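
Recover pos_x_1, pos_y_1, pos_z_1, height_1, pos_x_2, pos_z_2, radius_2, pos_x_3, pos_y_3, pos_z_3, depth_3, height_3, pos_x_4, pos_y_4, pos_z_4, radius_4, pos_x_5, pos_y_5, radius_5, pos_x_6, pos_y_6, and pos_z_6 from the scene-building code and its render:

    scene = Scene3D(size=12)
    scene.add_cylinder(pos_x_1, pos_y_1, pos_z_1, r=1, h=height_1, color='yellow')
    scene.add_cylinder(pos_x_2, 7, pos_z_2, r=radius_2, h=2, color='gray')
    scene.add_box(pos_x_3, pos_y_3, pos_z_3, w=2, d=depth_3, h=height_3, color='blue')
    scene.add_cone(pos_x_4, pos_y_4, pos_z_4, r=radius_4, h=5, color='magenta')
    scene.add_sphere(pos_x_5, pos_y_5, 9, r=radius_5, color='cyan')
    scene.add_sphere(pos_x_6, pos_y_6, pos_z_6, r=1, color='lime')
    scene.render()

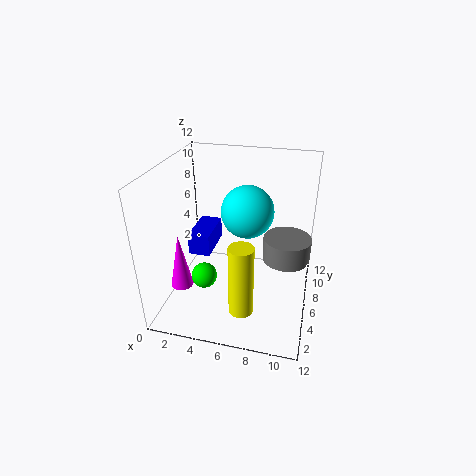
pos_x_1 = 7, pos_y_1 = 3, pos_z_1 = 1, height_1 = 6, pos_x_2 = 10, pos_z_2 = 4, radius_2 = 2, pos_x_3 = 1, pos_y_3 = 7, pos_z_3 = 3, depth_3 = 4, height_3 = 2, pos_x_4 = 1, pos_y_4 = 5, pos_z_4 = 1, radius_4 = 1, pos_x_5 = 7, pos_y_5 = 5, radius_5 = 2, pos_x_6 = 4, pos_y_6 = 3, pos_z_6 = 4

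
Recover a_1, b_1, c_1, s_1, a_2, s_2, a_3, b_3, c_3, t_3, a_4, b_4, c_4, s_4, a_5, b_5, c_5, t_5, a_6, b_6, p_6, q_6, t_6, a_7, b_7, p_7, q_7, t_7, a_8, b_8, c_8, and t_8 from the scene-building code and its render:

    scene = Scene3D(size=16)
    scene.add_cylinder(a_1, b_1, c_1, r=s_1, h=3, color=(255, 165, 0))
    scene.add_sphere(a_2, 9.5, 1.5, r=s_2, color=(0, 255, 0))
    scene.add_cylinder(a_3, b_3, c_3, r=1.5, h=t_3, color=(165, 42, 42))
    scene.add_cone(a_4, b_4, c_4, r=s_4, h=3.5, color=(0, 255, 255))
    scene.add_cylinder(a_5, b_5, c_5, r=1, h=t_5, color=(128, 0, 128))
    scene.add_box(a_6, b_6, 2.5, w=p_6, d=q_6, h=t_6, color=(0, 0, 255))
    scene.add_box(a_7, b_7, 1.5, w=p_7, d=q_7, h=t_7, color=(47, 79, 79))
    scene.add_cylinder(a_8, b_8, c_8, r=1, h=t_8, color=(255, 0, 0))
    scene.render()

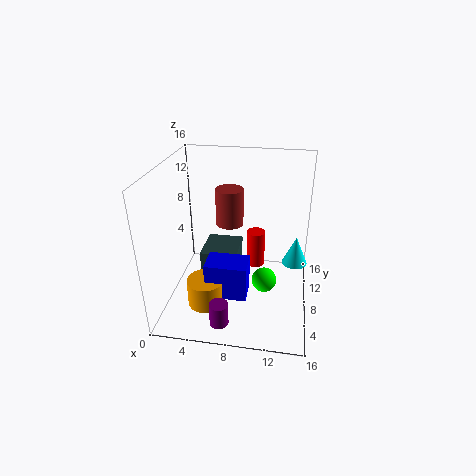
a_1 = 5; b_1 = 4.5; c_1 = 1.5; s_1 = 2; a_2 = 11; s_2 = 1.5; a_3 = 7; b_3 = 8.5; c_3 = 9.5; t_3 = 4; a_4 = 14.5; b_4 = 11; c_4 = 3.5; s_4 = 1.5; a_5 = 7; b_5 = 2; c_5 = 1; t_5 = 2.5; a_6 = 5; b_6 = 4; p_6 = 4.5; q_6 = 3; t_6 = 4; a_7 = 3; b_7 = 9.5; p_7 = 4.5; q_7 = 5; t_7 = 3; a_8 = 10; b_8 = 8; c_8 = 5; t_8 = 4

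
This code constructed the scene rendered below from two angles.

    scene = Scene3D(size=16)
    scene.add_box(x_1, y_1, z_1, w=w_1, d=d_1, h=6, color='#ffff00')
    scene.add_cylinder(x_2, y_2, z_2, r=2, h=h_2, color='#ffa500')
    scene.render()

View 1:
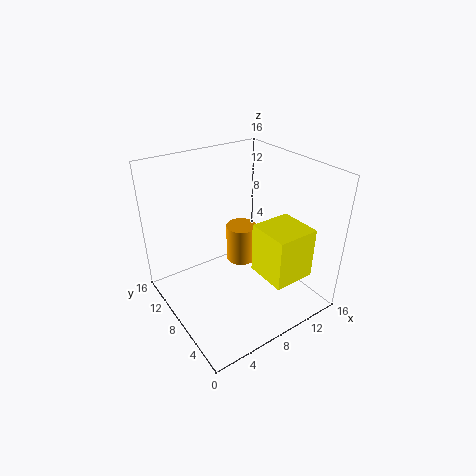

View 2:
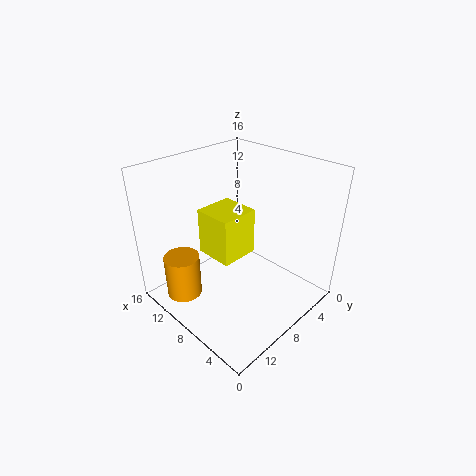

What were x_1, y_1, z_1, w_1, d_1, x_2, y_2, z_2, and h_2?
x_1 = 10
y_1 = 3
z_1 = 3
w_1 = 5
d_1 = 5
x_2 = 12
y_2 = 13
z_2 = 1
h_2 = 5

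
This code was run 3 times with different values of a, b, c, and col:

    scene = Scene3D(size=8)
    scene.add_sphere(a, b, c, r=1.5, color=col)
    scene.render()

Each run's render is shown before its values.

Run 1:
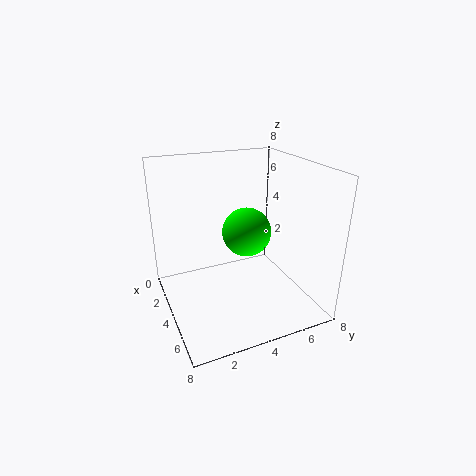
a = 2.5
b = 5.25
c = 3.5
col = 'lime'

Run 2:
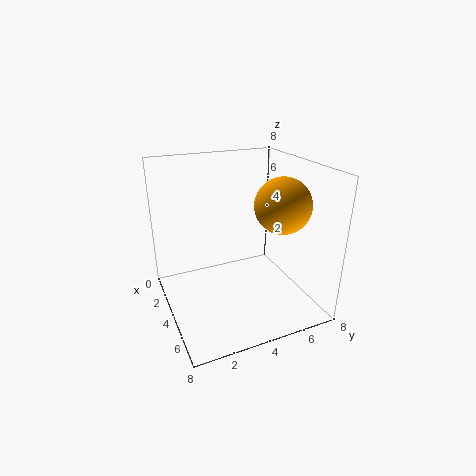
a = 5.25
b = 6
c = 6
col = 'orange'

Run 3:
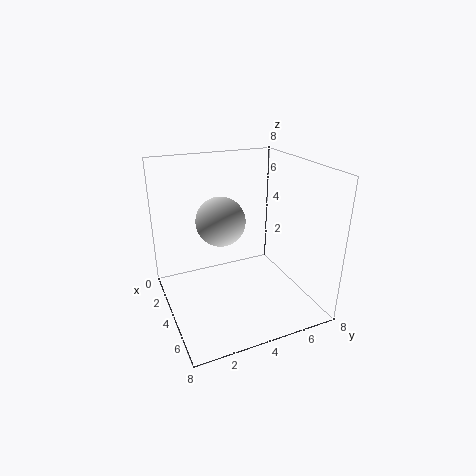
a = 2
b = 3.75
c = 4.25
col = 'lightgray'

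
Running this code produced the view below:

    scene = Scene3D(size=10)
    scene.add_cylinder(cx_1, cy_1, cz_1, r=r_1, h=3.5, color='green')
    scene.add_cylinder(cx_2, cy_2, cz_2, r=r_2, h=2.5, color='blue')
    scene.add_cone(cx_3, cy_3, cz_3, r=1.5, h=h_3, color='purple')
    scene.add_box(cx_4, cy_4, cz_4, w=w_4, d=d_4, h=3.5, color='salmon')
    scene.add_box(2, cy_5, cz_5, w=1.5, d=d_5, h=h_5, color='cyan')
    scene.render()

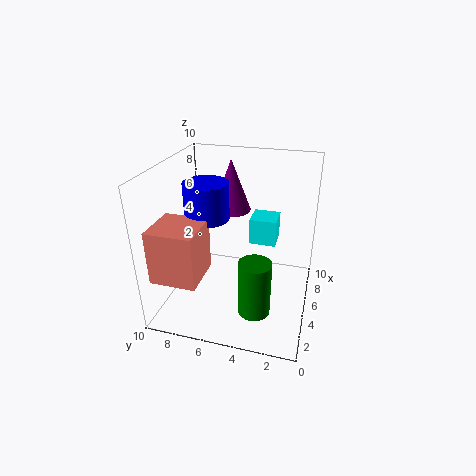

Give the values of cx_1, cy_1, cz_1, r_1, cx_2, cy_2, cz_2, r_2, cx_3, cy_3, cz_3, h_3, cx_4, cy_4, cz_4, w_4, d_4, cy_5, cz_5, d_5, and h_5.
cx_1 = 1.5
cy_1 = 3
cz_1 = 2
r_1 = 1
cx_2 = 4.5
cy_2 = 7
cz_2 = 6.5
r_2 = 1.5
cx_3 = 8.5
cy_3 = 6.5
cz_3 = 5.5
h_3 = 4
cx_4 = 0.5
cy_4 = 6.5
cz_4 = 3.5
w_4 = 3
d_4 = 3
cy_5 = 2
cz_5 = 6.5
d_5 = 1.5
h_5 = 1.5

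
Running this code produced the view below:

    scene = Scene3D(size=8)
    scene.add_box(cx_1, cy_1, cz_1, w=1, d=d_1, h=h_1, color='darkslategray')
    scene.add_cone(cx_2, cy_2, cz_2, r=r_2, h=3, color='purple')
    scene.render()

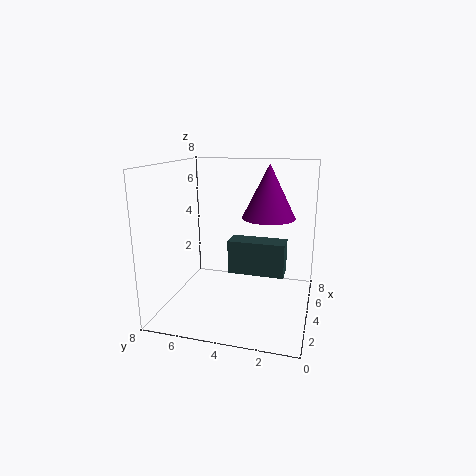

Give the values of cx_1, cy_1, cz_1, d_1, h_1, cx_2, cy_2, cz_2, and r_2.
cx_1 = 0.5, cy_1 = 1, cz_1 = 3.5, d_1 = 2.5, h_1 = 1.5, cx_2 = 5, cy_2 = 2.5, cz_2 = 5, r_2 = 1.5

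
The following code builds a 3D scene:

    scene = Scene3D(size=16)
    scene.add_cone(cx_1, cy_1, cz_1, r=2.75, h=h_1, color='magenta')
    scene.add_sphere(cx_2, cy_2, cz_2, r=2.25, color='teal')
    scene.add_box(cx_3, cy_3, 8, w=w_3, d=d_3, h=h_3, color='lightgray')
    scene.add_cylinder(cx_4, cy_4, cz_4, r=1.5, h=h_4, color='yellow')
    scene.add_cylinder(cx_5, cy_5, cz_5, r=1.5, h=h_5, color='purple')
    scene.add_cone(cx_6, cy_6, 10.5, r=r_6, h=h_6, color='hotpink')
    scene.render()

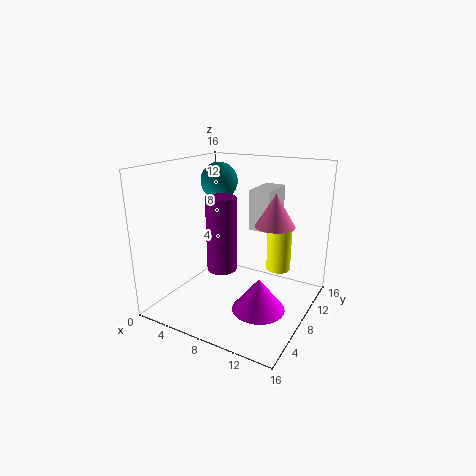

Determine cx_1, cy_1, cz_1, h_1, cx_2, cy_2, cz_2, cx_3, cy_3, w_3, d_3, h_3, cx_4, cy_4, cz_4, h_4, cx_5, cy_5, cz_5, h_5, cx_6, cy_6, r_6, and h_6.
cx_1 = 12; cy_1 = 5.25; cz_1 = 1.75; h_1 = 3.5; cx_2 = 3.25; cy_2 = 11.75; cz_2 = 13.25; cx_3 = 7.75; cy_3 = 11; w_3 = 2.5; d_3 = 4.75; h_3 = 4.75; cx_4 = 10.75; cy_4 = 13.5; cz_4 = 2.5; h_4 = 5.75; cx_5 = 8.25; cy_5 = 4.25; cz_5 = 6; h_5 = 7.5; cx_6 = 12.75; cy_6 = 7; r_6 = 2; h_6 = 3.25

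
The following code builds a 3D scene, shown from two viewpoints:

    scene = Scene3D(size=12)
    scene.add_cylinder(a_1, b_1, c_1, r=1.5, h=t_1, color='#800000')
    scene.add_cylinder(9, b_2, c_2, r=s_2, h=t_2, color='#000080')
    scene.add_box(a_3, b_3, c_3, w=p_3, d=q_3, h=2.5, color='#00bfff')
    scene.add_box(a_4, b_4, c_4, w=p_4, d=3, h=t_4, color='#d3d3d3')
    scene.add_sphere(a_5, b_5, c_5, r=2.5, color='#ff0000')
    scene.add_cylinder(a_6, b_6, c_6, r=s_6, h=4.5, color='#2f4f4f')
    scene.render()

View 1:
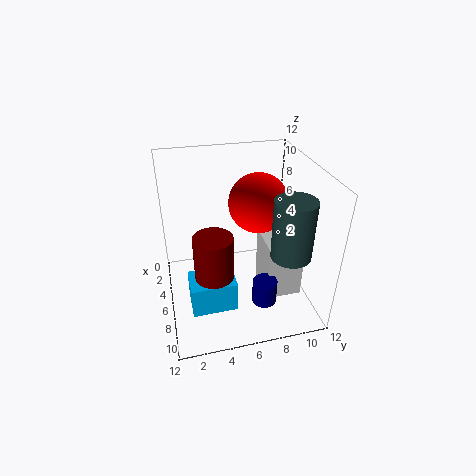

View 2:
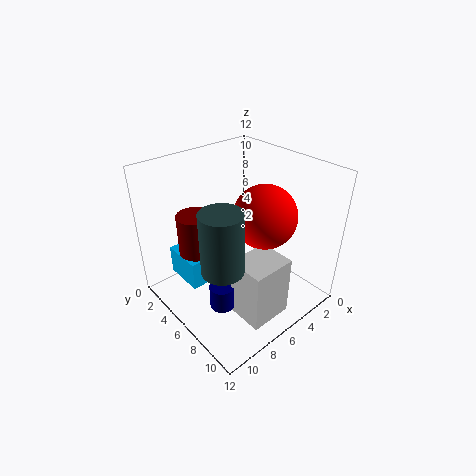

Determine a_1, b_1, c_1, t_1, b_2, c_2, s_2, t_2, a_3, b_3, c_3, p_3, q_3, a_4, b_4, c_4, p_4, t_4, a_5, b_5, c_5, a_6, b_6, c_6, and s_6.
a_1 = 8.5
b_1 = 3.5
c_1 = 2.5
t_1 = 5.5
b_2 = 7.5
c_2 = 1.5
s_2 = 1
t_2 = 2
a_3 = 7.5
b_3 = 1.5
c_3 = 2
p_3 = 2.5
q_3 = 3.5
a_4 = 5
b_4 = 8
c_4 = 1
p_4 = 3.5
t_4 = 5
a_5 = 5
b_5 = 8
c_5 = 8.5
a_6 = 10
b_6 = 9
c_6 = 6.5
s_6 = 1.5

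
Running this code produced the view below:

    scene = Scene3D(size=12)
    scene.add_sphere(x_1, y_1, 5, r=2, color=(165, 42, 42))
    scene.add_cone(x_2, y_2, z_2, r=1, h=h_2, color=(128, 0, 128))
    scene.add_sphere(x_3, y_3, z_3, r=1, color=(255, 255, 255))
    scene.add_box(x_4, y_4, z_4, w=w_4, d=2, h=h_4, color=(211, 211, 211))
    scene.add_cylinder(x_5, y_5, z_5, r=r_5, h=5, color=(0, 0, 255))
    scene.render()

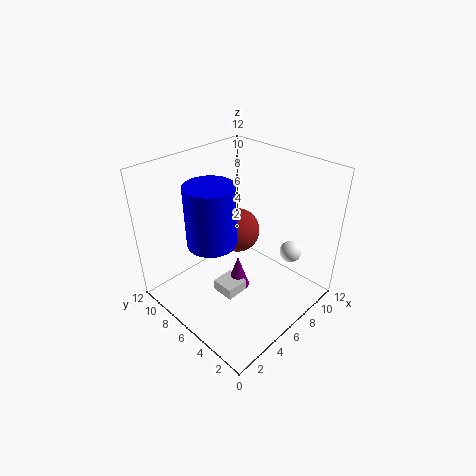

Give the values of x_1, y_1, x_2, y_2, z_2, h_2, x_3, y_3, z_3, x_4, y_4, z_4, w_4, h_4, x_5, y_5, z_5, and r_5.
x_1 = 8, y_1 = 8, x_2 = 6, y_2 = 6, z_2 = 1, h_2 = 3, x_3 = 11, y_3 = 4, z_3 = 3, x_4 = 4, y_4 = 5, z_4 = 1, w_4 = 2, h_4 = 1, x_5 = 4, y_5 = 7, z_5 = 6, r_5 = 2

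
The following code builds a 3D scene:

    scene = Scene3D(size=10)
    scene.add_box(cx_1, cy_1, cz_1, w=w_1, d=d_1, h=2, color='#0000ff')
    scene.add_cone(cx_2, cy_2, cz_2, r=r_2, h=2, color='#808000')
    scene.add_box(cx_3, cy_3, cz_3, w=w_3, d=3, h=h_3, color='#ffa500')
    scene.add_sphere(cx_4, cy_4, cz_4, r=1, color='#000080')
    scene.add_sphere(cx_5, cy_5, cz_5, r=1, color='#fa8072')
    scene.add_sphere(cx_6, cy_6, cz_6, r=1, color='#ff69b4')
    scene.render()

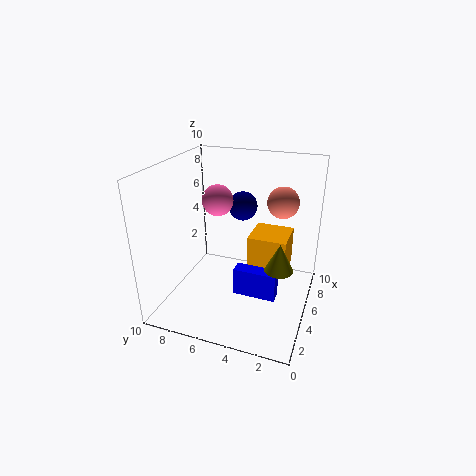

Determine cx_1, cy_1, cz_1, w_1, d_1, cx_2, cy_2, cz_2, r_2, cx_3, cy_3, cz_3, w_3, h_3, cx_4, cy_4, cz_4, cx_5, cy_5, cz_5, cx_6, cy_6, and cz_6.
cx_1 = 4; cy_1 = 2; cz_1 = 1; w_1 = 1; d_1 = 3; cx_2 = 5; cy_2 = 2; cz_2 = 3; r_2 = 1; cx_3 = 7; cy_3 = 2; cz_3 = 1; w_3 = 3; h_3 = 3; cx_4 = 6; cy_4 = 5; cz_4 = 7; cx_5 = 5; cy_5 = 2; cz_5 = 8; cx_6 = 4; cy_6 = 6; cz_6 = 8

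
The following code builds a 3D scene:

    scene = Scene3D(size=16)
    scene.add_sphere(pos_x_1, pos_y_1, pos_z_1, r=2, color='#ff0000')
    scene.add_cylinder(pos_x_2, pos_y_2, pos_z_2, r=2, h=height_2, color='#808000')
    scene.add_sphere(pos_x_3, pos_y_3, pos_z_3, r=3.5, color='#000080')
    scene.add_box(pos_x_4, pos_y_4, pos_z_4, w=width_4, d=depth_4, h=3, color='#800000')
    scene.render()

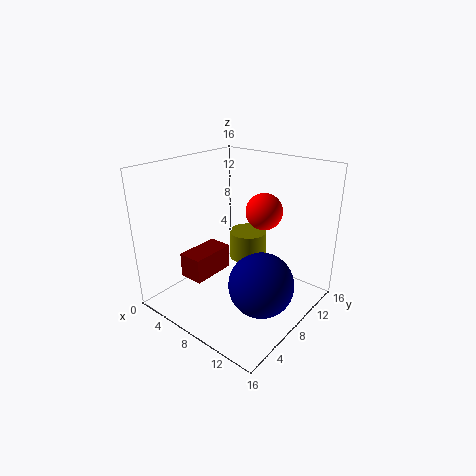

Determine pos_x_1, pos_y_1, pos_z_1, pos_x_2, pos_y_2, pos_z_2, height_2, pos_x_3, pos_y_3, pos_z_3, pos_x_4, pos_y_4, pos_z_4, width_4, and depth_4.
pos_x_1 = 10; pos_y_1 = 10; pos_z_1 = 11; pos_x_2 = 9; pos_y_2 = 8.5; pos_z_2 = 6; height_2 = 3; pos_x_3 = 12; pos_y_3 = 7; pos_z_3 = 4; pos_x_4 = 1.5; pos_y_4 = 5; pos_z_4 = 2; width_4 = 3; depth_4 = 5.5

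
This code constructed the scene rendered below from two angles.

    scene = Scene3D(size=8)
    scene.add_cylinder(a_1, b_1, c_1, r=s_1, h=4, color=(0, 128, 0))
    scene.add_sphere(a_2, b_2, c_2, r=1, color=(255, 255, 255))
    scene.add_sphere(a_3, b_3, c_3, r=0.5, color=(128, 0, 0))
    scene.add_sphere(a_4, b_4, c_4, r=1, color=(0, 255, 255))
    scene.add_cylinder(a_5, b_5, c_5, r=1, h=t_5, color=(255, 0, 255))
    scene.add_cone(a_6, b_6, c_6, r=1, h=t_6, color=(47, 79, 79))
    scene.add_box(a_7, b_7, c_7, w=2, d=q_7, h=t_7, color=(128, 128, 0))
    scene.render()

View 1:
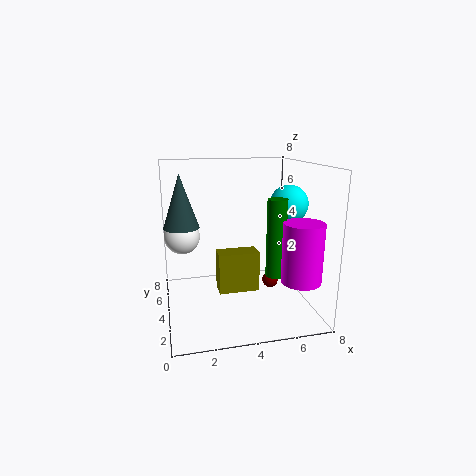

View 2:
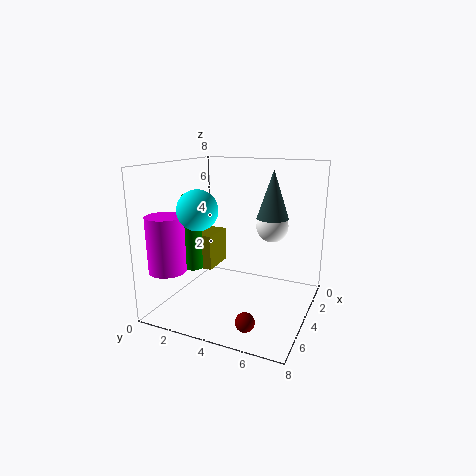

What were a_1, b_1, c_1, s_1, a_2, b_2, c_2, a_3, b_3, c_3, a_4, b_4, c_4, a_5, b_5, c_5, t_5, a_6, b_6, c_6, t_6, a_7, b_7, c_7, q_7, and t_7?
a_1 = 5.5; b_1 = 2; c_1 = 2.5; s_1 = 0.5; a_2 = 1; b_2 = 5; c_2 = 4; a_3 = 6.5; b_3 = 5.5; c_3 = 0.5; a_4 = 6.5; b_4 = 3; c_4 = 6; a_5 = 6.5; b_5 = 1; c_5 = 2.5; t_5 = 3; a_6 = 1; b_6 = 5; c_6 = 4.5; t_6 = 3; a_7 = 2.5; b_7 = 1.5; c_7 = 2; q_7 = 1; t_7 = 2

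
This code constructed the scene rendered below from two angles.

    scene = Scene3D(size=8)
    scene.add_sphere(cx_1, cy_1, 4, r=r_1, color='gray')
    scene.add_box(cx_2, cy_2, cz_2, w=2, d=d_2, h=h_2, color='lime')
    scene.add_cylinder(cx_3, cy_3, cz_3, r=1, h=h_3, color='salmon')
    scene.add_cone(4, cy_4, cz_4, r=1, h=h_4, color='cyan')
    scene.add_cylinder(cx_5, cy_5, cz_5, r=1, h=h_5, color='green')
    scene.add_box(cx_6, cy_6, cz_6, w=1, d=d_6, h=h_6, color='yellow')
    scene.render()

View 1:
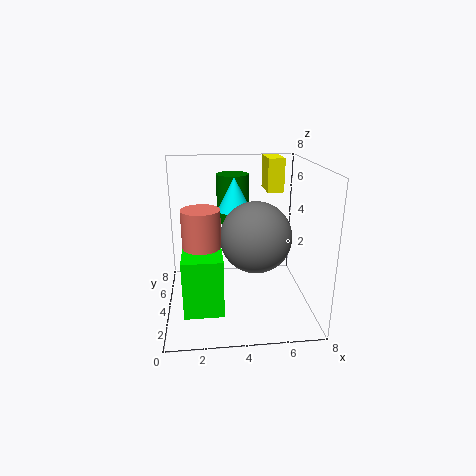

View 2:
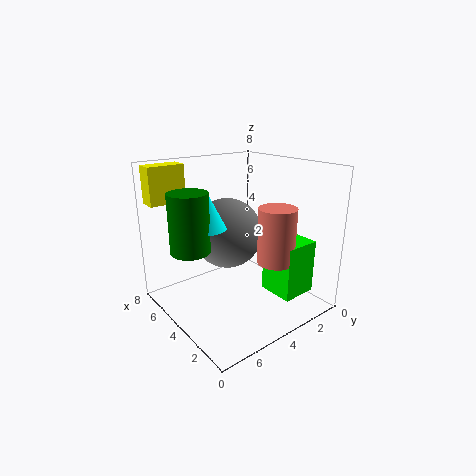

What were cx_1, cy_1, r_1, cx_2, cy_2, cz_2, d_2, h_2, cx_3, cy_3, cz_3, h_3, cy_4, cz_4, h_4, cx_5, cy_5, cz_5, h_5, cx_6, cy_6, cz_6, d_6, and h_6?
cx_1 = 5; cy_1 = 4; r_1 = 2; cx_2 = 1; cy_2 = 1; cz_2 = 1; d_2 = 2; h_2 = 3; cx_3 = 2; cy_3 = 3; cz_3 = 3; h_3 = 3; cy_4 = 6; cz_4 = 5; h_4 = 2; cx_5 = 4; cy_5 = 7; cz_5 = 4; h_5 = 3; cx_6 = 6; cy_6 = 6; cz_6 = 6; d_6 = 2; h_6 = 2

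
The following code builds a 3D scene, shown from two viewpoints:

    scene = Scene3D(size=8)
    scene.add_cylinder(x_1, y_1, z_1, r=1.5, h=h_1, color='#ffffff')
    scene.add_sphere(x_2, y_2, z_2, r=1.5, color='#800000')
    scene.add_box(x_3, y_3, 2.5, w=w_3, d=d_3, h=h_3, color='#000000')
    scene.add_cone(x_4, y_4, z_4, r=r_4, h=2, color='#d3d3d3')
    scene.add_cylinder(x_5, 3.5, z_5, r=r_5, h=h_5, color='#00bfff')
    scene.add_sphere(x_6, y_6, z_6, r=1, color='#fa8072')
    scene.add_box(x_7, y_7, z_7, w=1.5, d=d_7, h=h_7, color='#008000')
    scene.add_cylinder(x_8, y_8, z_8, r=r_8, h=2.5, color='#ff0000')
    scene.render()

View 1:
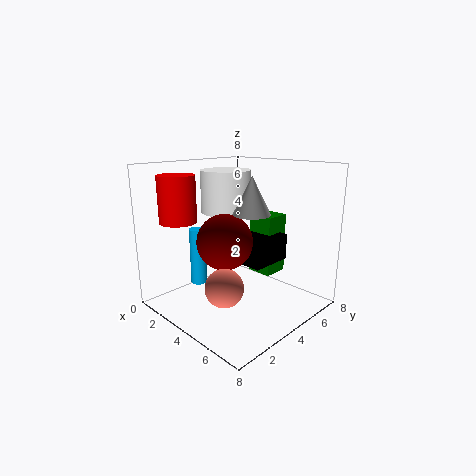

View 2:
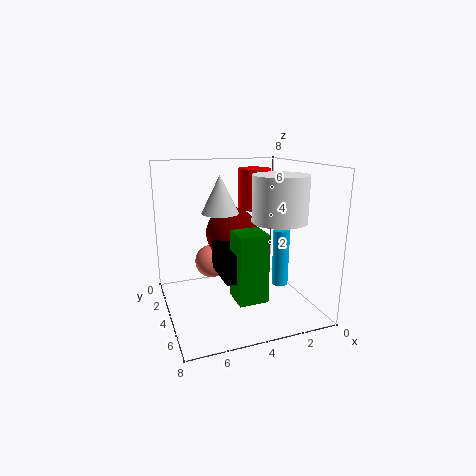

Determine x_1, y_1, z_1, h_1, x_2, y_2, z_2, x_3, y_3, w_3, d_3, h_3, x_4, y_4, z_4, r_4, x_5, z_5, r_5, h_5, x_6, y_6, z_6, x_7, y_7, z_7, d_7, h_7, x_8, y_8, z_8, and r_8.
x_1 = 2, y_1 = 5, z_1 = 5, h_1 = 2.5, x_2 = 4, y_2 = 3, z_2 = 4, x_3 = 3.5, y_3 = 4, w_3 = 2, d_3 = 2.5, h_3 = 1.5, x_4 = 5, y_4 = 4, z_4 = 5.5, r_4 = 1, x_5 = 1, z_5 = 0.5, r_5 = 0.5, h_5 = 3.5, x_6 = 5, y_6 = 2, z_6 = 2, x_7 = 3.5, y_7 = 5.5, z_7 = 1.5, d_7 = 1.5, h_7 = 3.5, x_8 = 2, y_8 = 1.5, z_8 = 5, r_8 = 1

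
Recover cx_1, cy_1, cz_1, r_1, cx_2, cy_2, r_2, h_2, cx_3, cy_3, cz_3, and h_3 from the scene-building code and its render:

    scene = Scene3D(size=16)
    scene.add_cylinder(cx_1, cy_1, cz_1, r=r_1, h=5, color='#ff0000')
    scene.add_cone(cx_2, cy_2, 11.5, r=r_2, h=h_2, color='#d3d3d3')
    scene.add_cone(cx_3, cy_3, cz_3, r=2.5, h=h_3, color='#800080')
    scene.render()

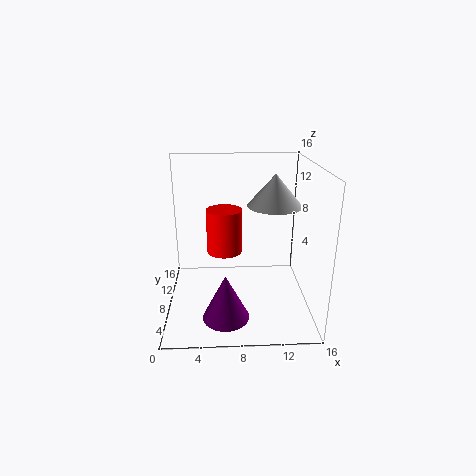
cx_1 = 6.5, cy_1 = 9, cz_1 = 6, r_1 = 2, cx_2 = 12, cy_2 = 8.5, r_2 = 3, h_2 = 3.5, cx_3 = 6.5, cy_3 = 4, cz_3 = 0.5, h_3 = 5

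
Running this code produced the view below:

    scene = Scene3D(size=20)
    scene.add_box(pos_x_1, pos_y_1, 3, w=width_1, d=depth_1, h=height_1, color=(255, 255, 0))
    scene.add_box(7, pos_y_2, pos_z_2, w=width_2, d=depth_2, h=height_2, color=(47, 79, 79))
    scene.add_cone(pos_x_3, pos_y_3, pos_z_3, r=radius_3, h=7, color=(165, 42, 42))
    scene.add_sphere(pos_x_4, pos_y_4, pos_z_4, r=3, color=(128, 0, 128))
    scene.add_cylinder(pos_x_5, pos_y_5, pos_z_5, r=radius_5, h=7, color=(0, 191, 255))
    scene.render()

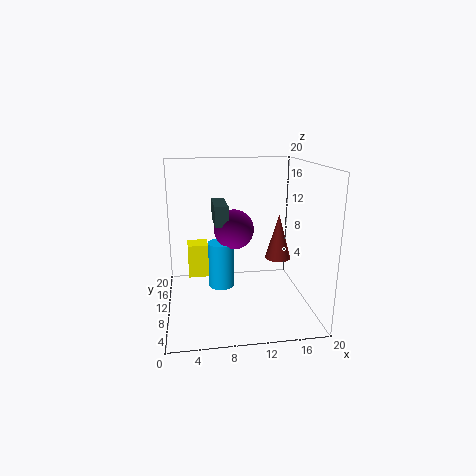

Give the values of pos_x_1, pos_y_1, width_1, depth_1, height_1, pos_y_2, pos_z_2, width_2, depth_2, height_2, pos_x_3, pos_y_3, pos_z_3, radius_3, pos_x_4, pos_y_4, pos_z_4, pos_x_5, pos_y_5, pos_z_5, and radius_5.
pos_x_1 = 3, pos_y_1 = 13, width_1 = 3, depth_1 = 3, height_1 = 5, pos_y_2 = 12, pos_z_2 = 11, width_2 = 2, depth_2 = 6, height_2 = 3, pos_x_3 = 17, pos_y_3 = 14, pos_z_3 = 5, radius_3 = 2, pos_x_4 = 10, pos_y_4 = 14, pos_z_4 = 10, pos_x_5 = 8, pos_y_5 = 14, pos_z_5 = 1, radius_5 = 2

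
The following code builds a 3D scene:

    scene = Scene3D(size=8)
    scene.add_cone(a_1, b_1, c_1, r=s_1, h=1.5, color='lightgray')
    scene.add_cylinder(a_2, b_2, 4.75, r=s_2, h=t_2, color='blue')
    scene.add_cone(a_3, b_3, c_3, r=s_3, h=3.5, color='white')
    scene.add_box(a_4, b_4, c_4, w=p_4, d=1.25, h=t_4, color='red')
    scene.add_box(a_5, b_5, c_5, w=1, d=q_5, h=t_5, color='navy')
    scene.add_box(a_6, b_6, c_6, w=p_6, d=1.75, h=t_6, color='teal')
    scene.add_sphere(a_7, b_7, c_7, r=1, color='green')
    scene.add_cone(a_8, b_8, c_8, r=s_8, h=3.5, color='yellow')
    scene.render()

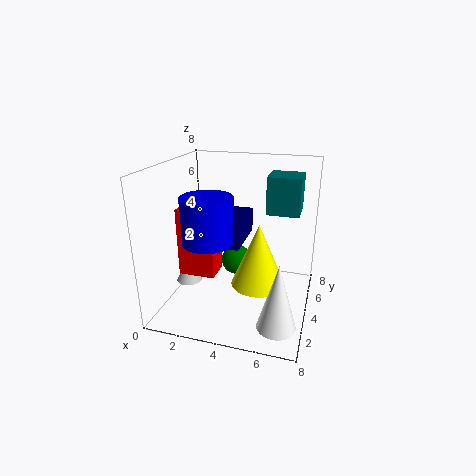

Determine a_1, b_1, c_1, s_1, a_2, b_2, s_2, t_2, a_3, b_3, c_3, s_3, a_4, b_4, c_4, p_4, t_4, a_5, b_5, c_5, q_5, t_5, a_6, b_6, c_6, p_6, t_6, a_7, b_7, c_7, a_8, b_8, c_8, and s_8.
a_1 = 1, b_1 = 3.75, c_1 = 1, s_1 = 0.75, a_2 = 3.25, b_2 = 1.5, s_2 = 1.25, t_2 = 2.25, a_3 = 6.75, b_3 = 1.5, c_3 = 0.5, s_3 = 1, a_4 = 2, b_4 = 0.75, c_4 = 3.25, p_4 = 1.75, t_4 = 3.25, a_5 = 3.75, b_5 = 1.5, c_5 = 4.5, q_5 = 2.75, t_5 = 1.25, a_6 = 5.5, b_6 = 4, c_6 = 5.5, p_6 = 1.75, t_6 = 2, a_7 = 3, b_7 = 7, c_7 = 1, a_8 = 5.25, b_8 = 3.75, c_8 = 1.5, s_8 = 1.5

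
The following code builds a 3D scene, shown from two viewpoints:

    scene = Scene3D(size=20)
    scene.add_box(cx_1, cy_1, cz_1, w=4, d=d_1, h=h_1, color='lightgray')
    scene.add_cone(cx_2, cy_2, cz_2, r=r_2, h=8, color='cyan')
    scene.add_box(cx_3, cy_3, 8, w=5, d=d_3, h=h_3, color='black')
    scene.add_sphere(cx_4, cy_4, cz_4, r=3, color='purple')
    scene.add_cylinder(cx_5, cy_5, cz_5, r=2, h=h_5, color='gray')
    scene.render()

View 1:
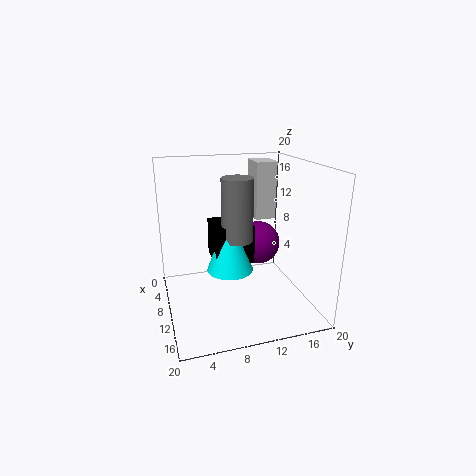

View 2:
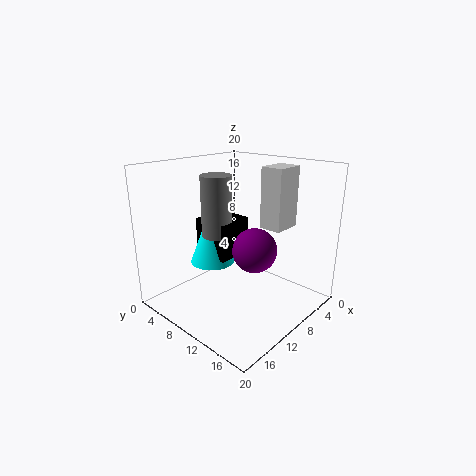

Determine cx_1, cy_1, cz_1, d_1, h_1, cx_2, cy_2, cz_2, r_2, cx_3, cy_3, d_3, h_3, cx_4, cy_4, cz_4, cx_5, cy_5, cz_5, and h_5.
cx_1 = 5
cy_1 = 13
cz_1 = 12
d_1 = 3
h_1 = 8
cx_2 = 13
cy_2 = 8
cz_2 = 7
r_2 = 3
cx_3 = 9
cy_3 = 6
d_3 = 5
h_3 = 5
cx_4 = 10
cy_4 = 13
cz_4 = 9
cx_5 = 13
cy_5 = 9
cz_5 = 11
h_5 = 8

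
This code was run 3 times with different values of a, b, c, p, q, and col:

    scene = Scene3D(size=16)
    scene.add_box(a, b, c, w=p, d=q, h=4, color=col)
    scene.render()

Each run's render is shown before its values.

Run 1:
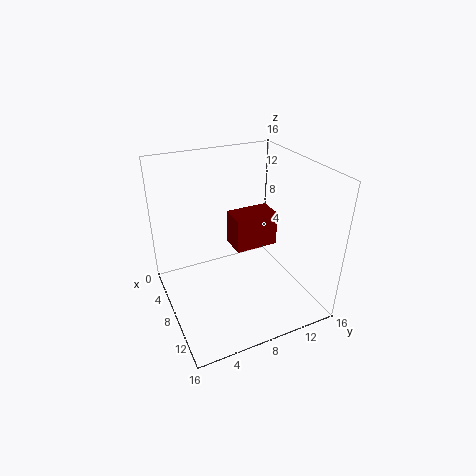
a = 5; b = 8; c = 6; p = 3; q = 5; col = 'maroon'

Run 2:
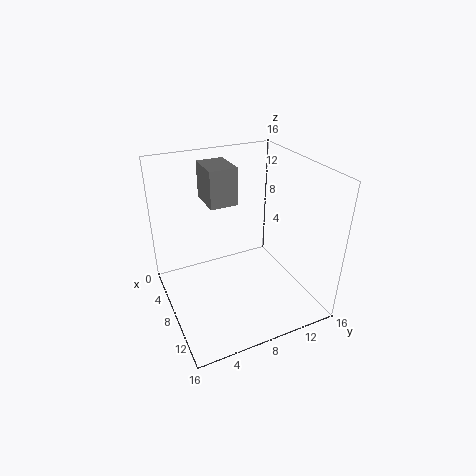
a = 4; b = 5; c = 12; p = 4; q = 3; col = 'gray'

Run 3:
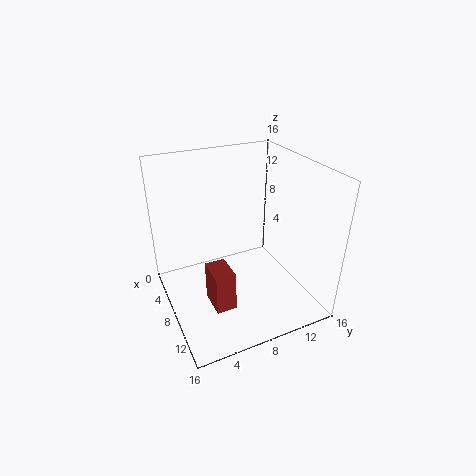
a = 11; b = 3; c = 4; p = 3; q = 2; col = 'brown'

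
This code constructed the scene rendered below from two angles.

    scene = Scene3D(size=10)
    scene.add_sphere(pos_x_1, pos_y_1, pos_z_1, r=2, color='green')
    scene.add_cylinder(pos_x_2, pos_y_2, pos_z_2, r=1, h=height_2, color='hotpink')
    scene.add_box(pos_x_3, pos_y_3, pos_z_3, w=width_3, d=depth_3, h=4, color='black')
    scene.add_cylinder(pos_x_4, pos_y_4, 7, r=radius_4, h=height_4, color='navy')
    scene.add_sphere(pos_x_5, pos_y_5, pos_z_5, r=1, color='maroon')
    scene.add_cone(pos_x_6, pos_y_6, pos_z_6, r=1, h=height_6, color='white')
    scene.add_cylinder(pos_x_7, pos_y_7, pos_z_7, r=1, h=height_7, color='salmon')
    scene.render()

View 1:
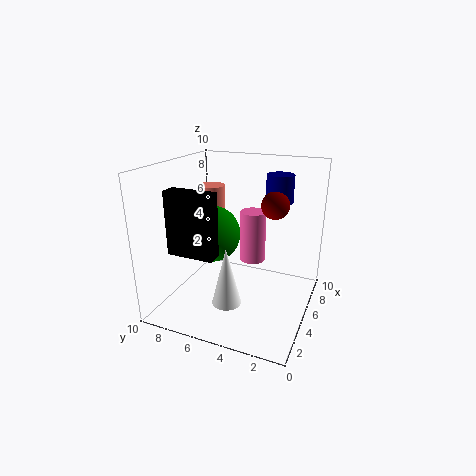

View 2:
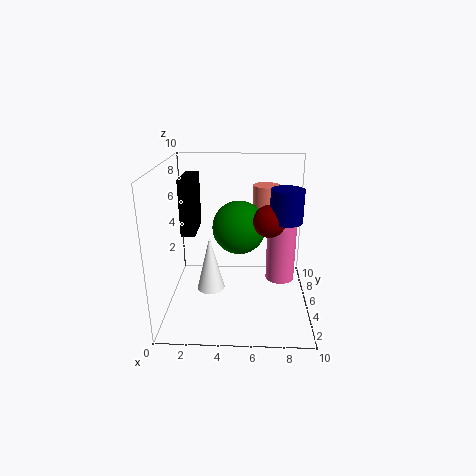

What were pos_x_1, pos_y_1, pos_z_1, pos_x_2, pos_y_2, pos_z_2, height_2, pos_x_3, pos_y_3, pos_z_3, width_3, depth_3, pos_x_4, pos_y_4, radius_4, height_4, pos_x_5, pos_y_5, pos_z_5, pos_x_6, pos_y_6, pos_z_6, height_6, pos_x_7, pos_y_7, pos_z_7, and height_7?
pos_x_1 = 5, pos_y_1 = 7, pos_z_1 = 5, pos_x_2 = 8, pos_y_2 = 5, pos_z_2 = 2, height_2 = 4, pos_x_3 = 1, pos_y_3 = 5, pos_z_3 = 5, width_3 = 1, depth_3 = 3, pos_x_4 = 8, pos_y_4 = 3, radius_4 = 1, height_4 = 2, pos_x_5 = 7, pos_y_5 = 3, pos_z_5 = 7, pos_x_6 = 3, pos_y_6 = 5, pos_z_6 = 1, height_6 = 4, pos_x_7 = 7, pos_y_7 = 8, pos_z_7 = 6, height_7 = 2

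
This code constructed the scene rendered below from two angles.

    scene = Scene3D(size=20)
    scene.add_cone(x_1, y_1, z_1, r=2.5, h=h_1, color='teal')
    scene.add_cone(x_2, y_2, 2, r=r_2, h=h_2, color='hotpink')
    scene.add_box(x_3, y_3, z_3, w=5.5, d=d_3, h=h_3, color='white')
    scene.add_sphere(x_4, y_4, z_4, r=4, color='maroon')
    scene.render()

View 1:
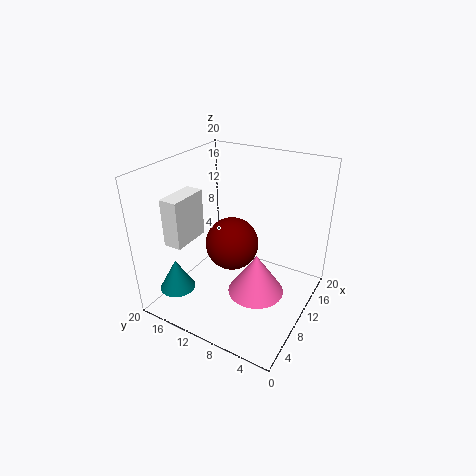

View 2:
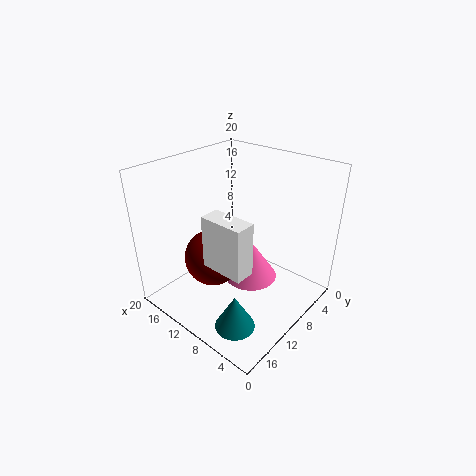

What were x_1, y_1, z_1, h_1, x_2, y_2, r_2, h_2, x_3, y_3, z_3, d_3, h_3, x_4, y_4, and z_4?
x_1 = 4.5
y_1 = 17
z_1 = 2.5
h_1 = 4.5
x_2 = 10
y_2 = 7
r_2 = 4
h_2 = 6
x_3 = 3.5
y_3 = 15
z_3 = 10
d_3 = 2.5
h_3 = 6.5
x_4 = 12.5
y_4 = 12.5
z_4 = 7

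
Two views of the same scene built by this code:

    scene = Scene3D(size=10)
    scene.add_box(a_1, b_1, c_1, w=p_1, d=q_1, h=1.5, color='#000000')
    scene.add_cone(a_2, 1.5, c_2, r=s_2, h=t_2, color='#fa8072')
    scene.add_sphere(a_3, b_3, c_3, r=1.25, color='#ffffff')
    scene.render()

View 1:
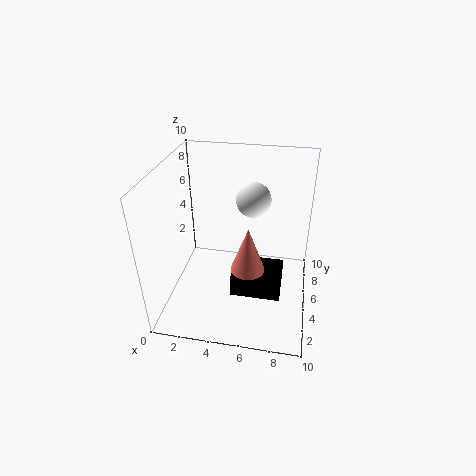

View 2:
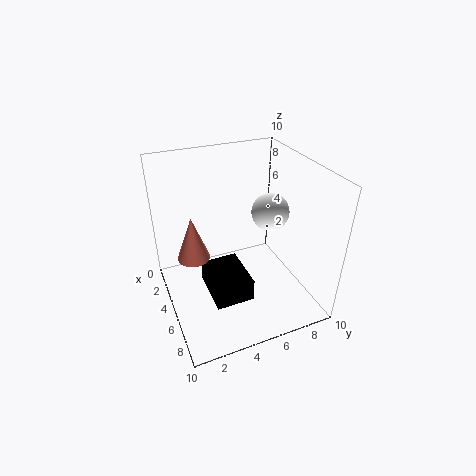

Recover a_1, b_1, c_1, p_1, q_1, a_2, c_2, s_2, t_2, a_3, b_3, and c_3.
a_1 = 5
b_1 = 2.25
c_1 = 2.25
p_1 = 3.25
q_1 = 2.5
a_2 = 6.25
c_2 = 5.25
s_2 = 1
t_2 = 2.75
a_3 = 5.75
b_3 = 7
c_3 = 7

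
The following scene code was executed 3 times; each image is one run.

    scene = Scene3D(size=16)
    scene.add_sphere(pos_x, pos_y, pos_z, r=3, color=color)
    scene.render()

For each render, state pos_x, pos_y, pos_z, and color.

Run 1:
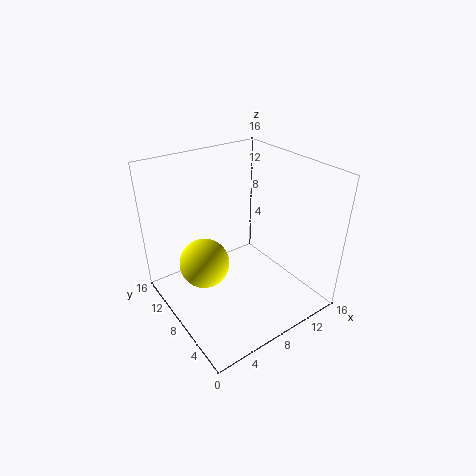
pos_x = 5.5
pos_y = 11.5
pos_z = 3.5
color = 'yellow'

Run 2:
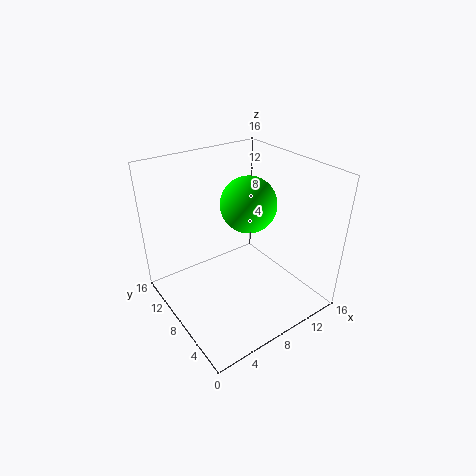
pos_x = 9
pos_y = 7.5
pos_z = 12
color = 'lime'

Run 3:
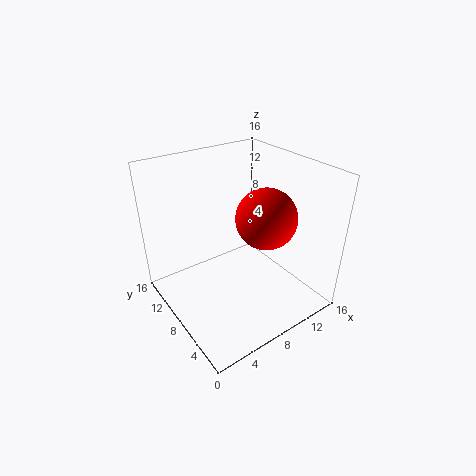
pos_x = 8.5
pos_y = 4
pos_z = 12
color = 'red'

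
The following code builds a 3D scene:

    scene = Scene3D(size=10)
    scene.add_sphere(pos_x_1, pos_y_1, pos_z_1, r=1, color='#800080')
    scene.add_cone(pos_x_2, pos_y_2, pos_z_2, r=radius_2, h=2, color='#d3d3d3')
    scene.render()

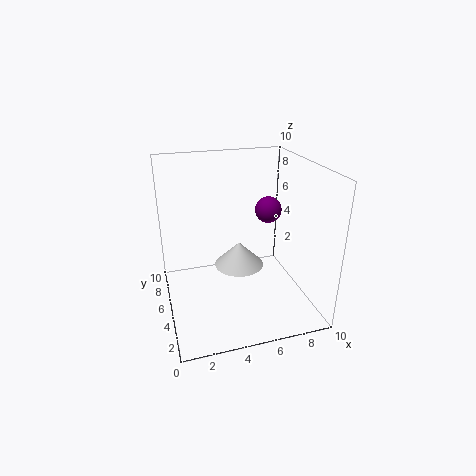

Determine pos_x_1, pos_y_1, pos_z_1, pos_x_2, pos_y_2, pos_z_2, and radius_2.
pos_x_1 = 8, pos_y_1 = 7, pos_z_1 = 6, pos_x_2 = 6, pos_y_2 = 8, pos_z_2 = 1, radius_2 = 2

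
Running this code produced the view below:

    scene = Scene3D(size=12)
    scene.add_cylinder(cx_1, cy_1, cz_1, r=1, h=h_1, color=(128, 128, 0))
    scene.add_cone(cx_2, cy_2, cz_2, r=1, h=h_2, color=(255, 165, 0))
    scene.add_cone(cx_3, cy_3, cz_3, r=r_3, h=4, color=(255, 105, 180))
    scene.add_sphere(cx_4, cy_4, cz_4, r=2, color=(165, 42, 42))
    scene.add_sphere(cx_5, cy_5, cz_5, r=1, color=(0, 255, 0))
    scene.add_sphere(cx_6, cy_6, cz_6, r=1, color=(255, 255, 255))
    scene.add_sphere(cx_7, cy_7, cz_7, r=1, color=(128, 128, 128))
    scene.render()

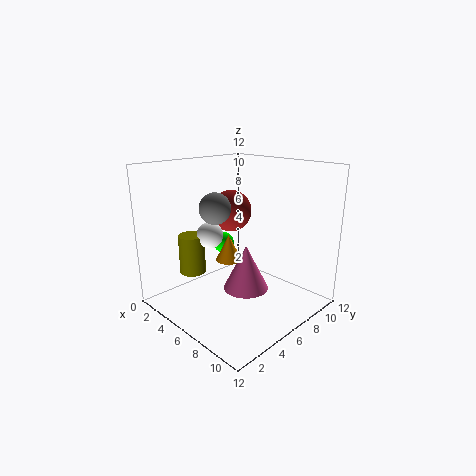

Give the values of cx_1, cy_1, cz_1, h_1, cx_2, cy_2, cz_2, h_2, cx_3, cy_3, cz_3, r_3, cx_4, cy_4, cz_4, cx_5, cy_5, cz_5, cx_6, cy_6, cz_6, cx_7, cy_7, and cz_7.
cx_1 = 5; cy_1 = 2; cz_1 = 4; h_1 = 3; cx_2 = 7; cy_2 = 4; cz_2 = 5; h_2 = 2; cx_3 = 6; cy_3 = 7; cz_3 = 1; r_3 = 2; cx_4 = 2; cy_4 = 9; cz_4 = 7; cx_5 = 2; cy_5 = 8; cz_5 = 4; cx_6 = 6; cy_6 = 3; cz_6 = 7; cx_7 = 9; cy_7 = 1; cz_7 = 10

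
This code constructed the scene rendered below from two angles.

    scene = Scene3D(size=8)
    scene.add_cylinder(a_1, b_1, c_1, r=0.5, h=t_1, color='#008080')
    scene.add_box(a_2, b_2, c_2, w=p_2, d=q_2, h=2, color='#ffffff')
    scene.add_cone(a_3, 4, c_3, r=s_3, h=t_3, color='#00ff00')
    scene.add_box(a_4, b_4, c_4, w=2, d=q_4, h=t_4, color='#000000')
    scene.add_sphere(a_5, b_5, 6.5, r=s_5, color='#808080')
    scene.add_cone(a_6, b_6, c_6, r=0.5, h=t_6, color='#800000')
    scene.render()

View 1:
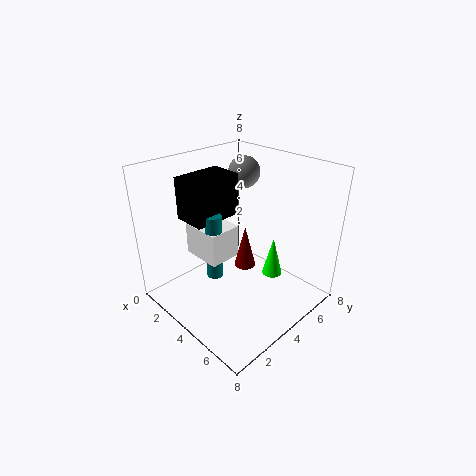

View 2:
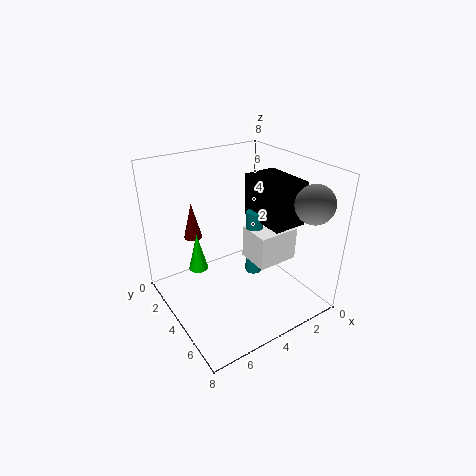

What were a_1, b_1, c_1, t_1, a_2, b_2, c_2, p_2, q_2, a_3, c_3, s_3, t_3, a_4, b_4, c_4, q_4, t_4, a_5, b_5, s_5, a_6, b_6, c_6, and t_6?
a_1 = 2.5
b_1 = 3.5
c_1 = 1
t_1 = 4
a_2 = 0.5
b_2 = 3
c_2 = 2
p_2 = 2.5
q_2 = 2
a_3 = 6.5
c_3 = 3
s_3 = 0.5
t_3 = 2
a_4 = 0.5
b_4 = 2.5
c_4 = 4.5
q_4 = 3
t_4 = 2.5
a_5 = 1.5
b_5 = 7
s_5 = 1
a_6 = 6
b_6 = 2.5
c_6 = 4
t_6 = 2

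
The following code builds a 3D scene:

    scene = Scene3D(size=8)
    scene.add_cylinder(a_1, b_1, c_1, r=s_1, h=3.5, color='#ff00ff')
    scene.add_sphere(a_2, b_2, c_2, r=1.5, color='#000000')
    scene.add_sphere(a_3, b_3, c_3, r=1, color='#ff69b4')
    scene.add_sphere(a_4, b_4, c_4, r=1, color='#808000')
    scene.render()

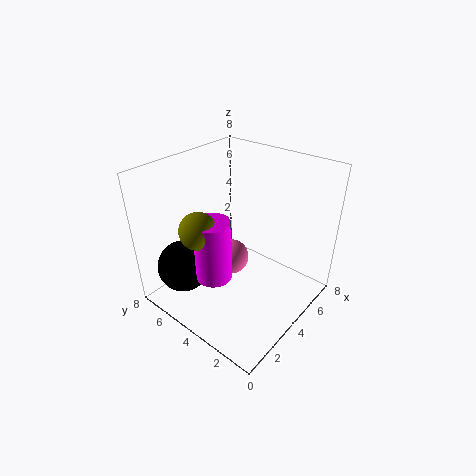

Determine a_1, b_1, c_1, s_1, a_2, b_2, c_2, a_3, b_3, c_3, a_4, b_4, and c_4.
a_1 = 2.5, b_1 = 4.5, c_1 = 2, s_1 = 1, a_2 = 2, b_2 = 6.5, c_2 = 2, a_3 = 4, b_3 = 4.5, c_3 = 2.5, a_4 = 2, b_4 = 5, c_4 = 5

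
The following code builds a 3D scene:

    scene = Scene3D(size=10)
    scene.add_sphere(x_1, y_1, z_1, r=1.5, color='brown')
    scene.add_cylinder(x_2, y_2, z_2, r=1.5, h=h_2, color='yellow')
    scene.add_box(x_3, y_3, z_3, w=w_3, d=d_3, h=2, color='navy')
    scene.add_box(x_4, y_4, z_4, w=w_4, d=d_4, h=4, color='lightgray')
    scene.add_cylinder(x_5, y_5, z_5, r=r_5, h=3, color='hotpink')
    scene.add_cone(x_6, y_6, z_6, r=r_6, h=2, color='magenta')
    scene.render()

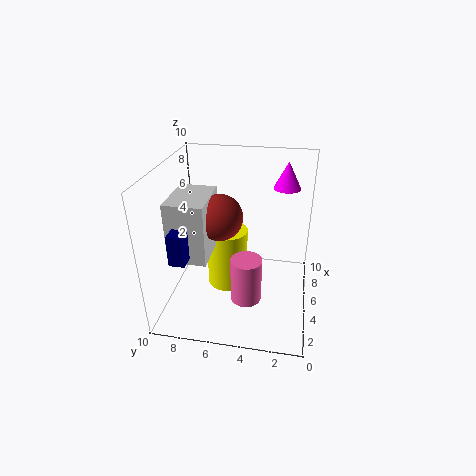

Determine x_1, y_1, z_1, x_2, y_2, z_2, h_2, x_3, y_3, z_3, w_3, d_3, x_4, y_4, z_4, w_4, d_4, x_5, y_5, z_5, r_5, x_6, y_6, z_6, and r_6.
x_1 = 4; y_1 = 6; z_1 = 7; x_2 = 6; y_2 = 6; z_2 = 0.5; h_2 = 4.5; x_3 = 1; y_3 = 7.5; z_3 = 5; w_3 = 2; d_3 = 1; x_4 = 2; y_4 = 6.5; z_4 = 4.5; w_4 = 3.5; d_4 = 2.5; x_5 = 2.5; y_5 = 4; z_5 = 2; r_5 = 1; x_6 = 8.5; y_6 = 2; z_6 = 7.5; r_6 = 1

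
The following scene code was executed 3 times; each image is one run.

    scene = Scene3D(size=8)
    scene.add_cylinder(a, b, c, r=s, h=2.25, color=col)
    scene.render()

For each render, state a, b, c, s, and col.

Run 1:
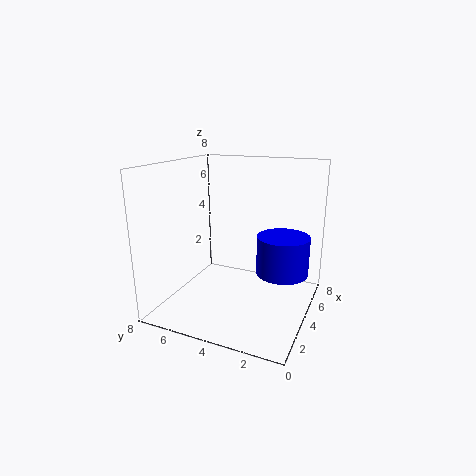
a = 5.25; b = 1.75; c = 1.75; s = 1.5; col = 'blue'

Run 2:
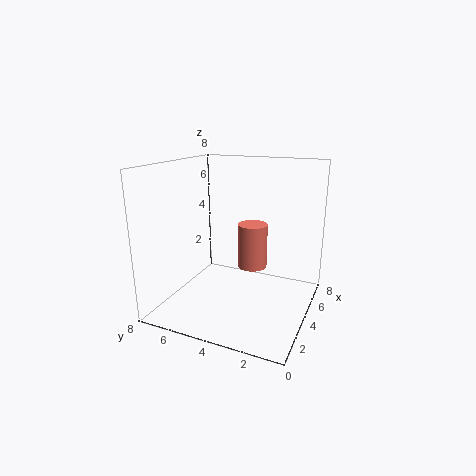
a = 3; b = 2.75; c = 3; s = 0.75; col = 'salmon'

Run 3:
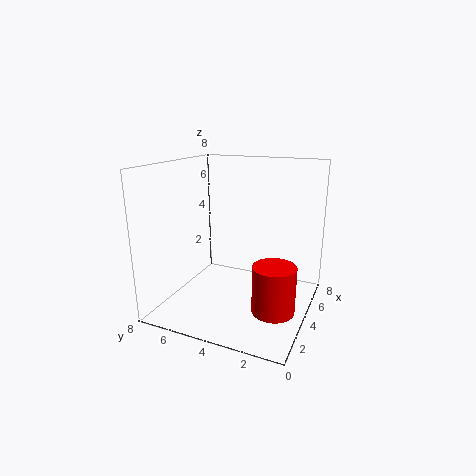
a = 1.25; b = 1; c = 1.75; s = 1; col = 'red'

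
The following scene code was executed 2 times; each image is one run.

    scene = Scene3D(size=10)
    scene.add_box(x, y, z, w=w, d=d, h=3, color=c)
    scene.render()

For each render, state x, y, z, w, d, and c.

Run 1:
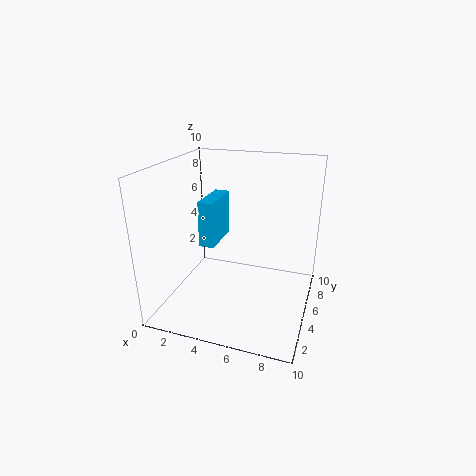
x = 3
y = 3
z = 5
w = 1
d = 3
c = 'deepskyblue'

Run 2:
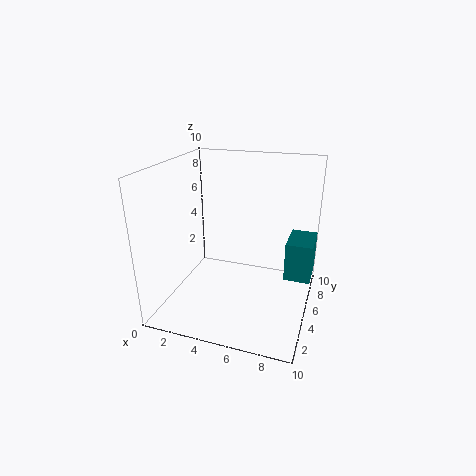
x = 8
y = 7
z = 1
w = 2
d = 3
c = 'teal'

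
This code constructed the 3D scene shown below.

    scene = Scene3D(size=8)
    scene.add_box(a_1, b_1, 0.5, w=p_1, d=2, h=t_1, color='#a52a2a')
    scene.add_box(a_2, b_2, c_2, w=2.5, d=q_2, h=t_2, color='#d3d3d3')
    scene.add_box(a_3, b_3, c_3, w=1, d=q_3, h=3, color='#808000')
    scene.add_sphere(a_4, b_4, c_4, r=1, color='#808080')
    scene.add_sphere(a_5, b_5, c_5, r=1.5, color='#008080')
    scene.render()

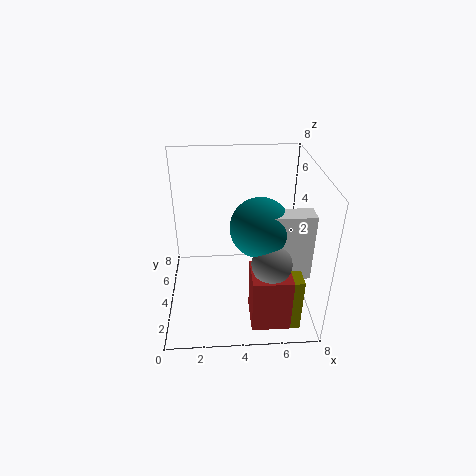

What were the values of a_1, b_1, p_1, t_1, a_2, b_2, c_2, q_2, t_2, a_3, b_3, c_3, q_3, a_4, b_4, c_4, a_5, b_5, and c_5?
a_1 = 4.5
b_1 = 0.5
p_1 = 2
t_1 = 3
a_2 = 5
b_2 = 1.5
c_2 = 3
q_2 = 1
t_2 = 3.5
a_3 = 6
b_3 = 0.5
c_3 = 0.5
q_3 = 1.5
a_4 = 5.5
b_4 = 1.5
c_4 = 4
a_5 = 5
b_5 = 2.5
c_5 = 5.5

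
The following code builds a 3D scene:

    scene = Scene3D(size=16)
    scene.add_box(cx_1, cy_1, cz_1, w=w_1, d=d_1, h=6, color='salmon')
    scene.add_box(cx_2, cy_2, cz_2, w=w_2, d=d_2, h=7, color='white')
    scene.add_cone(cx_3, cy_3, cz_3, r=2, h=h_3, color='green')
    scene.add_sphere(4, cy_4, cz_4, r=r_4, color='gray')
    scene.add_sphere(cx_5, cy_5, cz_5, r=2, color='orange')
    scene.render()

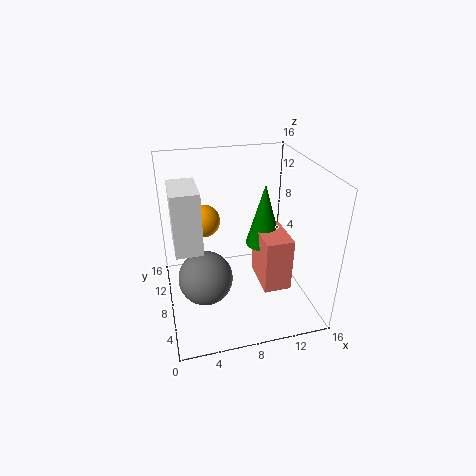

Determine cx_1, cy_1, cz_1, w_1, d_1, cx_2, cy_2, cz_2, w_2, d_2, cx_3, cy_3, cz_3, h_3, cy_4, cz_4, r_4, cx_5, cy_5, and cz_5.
cx_1 = 10, cy_1 = 4, cz_1 = 3, w_1 = 3, d_1 = 5, cx_2 = 1, cy_2 = 7, cz_2 = 7, w_2 = 3, d_2 = 5, cx_3 = 11, cy_3 = 8, cz_3 = 7, h_3 = 7, cy_4 = 7, cz_4 = 4, r_4 = 3, cx_5 = 5, cy_5 = 13, cz_5 = 8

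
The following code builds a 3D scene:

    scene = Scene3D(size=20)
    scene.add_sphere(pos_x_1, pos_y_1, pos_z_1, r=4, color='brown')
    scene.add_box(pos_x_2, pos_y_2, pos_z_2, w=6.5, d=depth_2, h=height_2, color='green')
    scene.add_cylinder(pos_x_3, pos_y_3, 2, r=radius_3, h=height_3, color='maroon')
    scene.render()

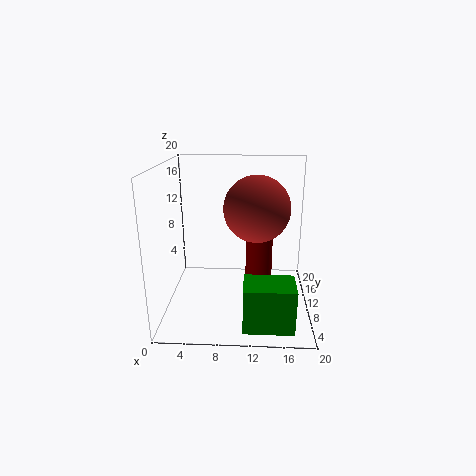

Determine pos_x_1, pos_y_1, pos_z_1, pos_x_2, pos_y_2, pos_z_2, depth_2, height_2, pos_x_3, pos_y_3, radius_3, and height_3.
pos_x_1 = 12.5; pos_y_1 = 5.5; pos_z_1 = 15.5; pos_x_2 = 11; pos_y_2 = 1.5; pos_z_2 = 0.5; depth_2 = 4.5; height_2 = 6; pos_x_3 = 13; pos_y_3 = 13; radius_3 = 2; height_3 = 9.5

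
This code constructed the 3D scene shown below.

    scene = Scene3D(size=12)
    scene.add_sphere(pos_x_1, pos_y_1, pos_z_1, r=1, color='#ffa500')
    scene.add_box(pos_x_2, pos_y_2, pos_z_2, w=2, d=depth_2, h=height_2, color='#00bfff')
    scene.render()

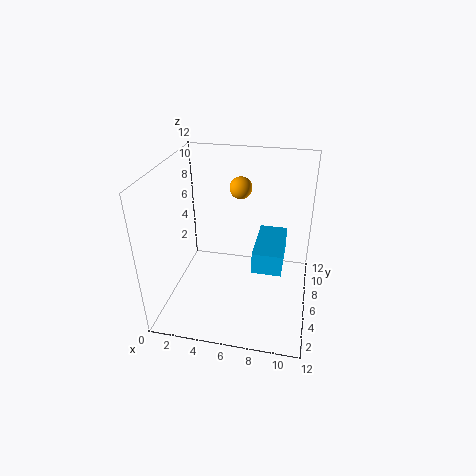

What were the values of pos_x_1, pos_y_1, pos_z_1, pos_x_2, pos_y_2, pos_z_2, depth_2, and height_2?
pos_x_1 = 5.5; pos_y_1 = 9.5; pos_z_1 = 9; pos_x_2 = 8; pos_y_2 = 1; pos_z_2 = 6.5; depth_2 = 4; height_2 = 1.5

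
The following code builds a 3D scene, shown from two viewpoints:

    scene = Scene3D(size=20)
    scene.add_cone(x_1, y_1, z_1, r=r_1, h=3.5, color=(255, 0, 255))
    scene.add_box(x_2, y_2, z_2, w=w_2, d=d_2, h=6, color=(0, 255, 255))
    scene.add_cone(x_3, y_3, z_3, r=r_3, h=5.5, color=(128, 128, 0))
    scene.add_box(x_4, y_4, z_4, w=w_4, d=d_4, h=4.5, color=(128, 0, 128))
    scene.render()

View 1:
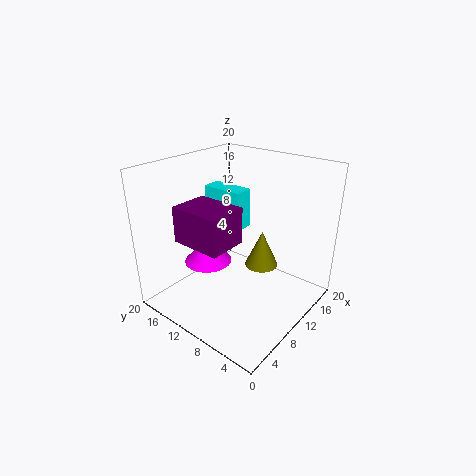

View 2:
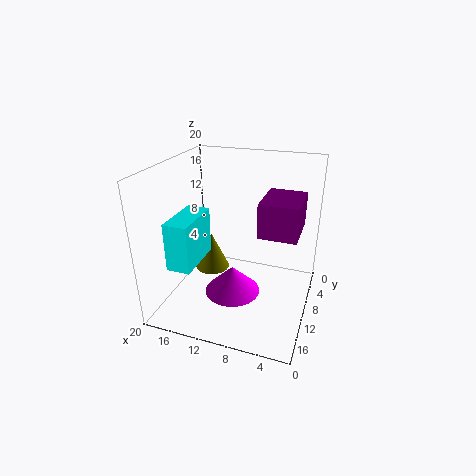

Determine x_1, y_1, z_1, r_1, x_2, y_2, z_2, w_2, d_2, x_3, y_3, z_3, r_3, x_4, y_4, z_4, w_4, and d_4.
x_1 = 9; y_1 = 15; z_1 = 5; r_1 = 3.5; x_2 = 13; y_2 = 12.5; z_2 = 9; w_2 = 3; d_2 = 6.5; x_3 = 14.5; y_3 = 9; z_3 = 4; r_3 = 2.5; x_4 = 1.5; y_4 = 6.5; z_4 = 12; w_4 = 5; d_4 = 6.5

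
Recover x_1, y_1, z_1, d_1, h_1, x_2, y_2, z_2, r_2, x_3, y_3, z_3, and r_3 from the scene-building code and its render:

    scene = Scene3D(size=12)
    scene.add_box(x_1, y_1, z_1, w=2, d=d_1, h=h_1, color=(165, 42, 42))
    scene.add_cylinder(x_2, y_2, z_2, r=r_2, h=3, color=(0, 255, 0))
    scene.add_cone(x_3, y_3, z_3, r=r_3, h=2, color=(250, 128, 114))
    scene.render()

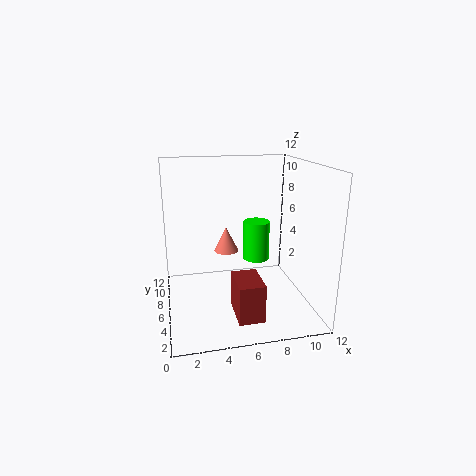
x_1 = 5; y_1 = 1; z_1 = 1; d_1 = 3; h_1 = 3; x_2 = 7; y_2 = 4; z_2 = 5; r_2 = 1; x_3 = 5; y_3 = 6; z_3 = 5; r_3 = 1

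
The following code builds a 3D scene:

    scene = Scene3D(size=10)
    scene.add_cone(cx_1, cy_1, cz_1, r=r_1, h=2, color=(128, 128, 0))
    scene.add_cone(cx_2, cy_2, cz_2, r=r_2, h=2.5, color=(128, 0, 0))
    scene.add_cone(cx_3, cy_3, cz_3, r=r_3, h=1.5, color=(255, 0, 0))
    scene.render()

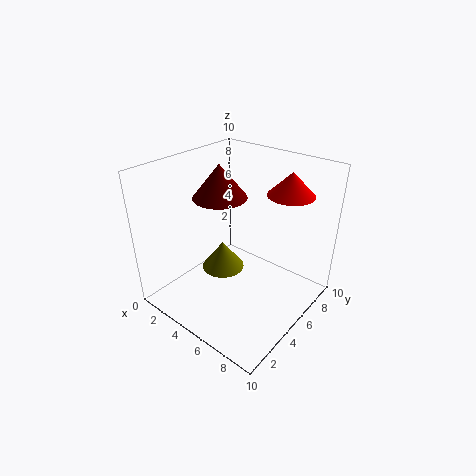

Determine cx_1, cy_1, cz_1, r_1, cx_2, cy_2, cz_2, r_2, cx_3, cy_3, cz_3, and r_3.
cx_1 = 4; cy_1 = 4.5; cz_1 = 2.5; r_1 = 1.5; cx_2 = 2.5; cy_2 = 6; cz_2 = 7; r_2 = 2; cx_3 = 8; cy_3 = 6.5; cz_3 = 8.5; r_3 = 1.5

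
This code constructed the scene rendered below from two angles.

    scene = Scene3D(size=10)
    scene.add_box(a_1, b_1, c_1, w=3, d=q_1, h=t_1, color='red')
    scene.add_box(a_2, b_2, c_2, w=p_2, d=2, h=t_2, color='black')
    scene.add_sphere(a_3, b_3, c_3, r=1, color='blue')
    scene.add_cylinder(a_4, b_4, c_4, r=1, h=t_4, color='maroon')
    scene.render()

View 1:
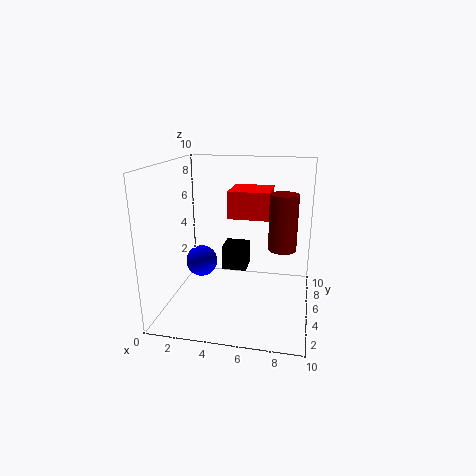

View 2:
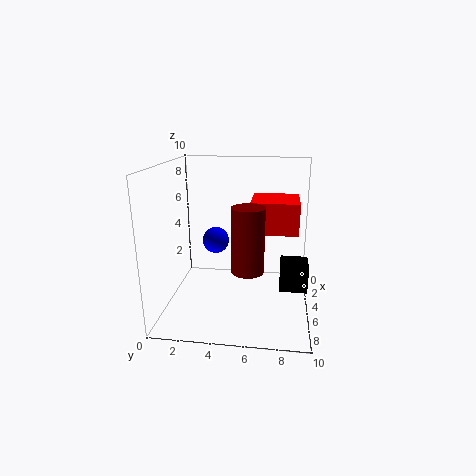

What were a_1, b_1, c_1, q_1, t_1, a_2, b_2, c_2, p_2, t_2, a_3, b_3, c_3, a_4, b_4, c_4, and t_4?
a_1 = 4
b_1 = 6
c_1 = 6
q_1 = 3
t_1 = 2
a_2 = 3
b_2 = 8
c_2 = 1
p_2 = 2
t_2 = 2
a_3 = 3
b_3 = 3
c_3 = 4
a_4 = 8
b_4 = 6
c_4 = 4
t_4 = 4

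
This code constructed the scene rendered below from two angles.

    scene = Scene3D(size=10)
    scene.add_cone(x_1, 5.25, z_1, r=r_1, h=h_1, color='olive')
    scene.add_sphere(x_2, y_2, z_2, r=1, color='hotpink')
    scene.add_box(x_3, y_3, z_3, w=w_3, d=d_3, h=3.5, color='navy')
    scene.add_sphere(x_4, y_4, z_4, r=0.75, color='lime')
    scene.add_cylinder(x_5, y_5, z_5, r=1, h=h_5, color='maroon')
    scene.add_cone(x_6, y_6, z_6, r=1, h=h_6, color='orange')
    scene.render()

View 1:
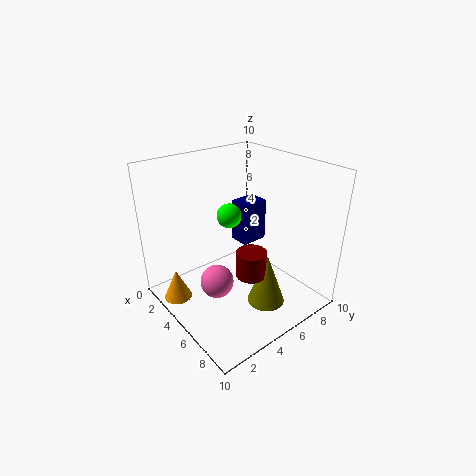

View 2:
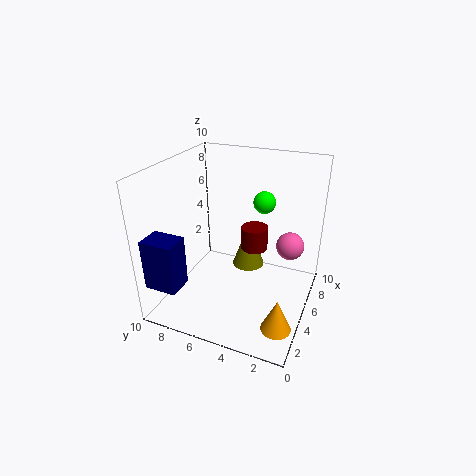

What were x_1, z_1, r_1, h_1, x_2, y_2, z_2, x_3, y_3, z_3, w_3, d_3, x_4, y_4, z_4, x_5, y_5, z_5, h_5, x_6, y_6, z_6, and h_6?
x_1 = 7.75
z_1 = 1.25
r_1 = 1.25
h_1 = 3.5
x_2 = 7
y_2 = 1.75
z_2 = 4
x_3 = 0.75
y_3 = 7.75
z_3 = 2.25
w_3 = 1.75
d_3 = 2.25
x_4 = 6
y_4 = 3.5
z_4 = 7.5
x_5 = 7
y_5 = 4.5
z_5 = 3.25
h_5 = 1.75
x_6 = 2.5
y_6 = 1.25
z_6 = 0.25
h_6 = 2.25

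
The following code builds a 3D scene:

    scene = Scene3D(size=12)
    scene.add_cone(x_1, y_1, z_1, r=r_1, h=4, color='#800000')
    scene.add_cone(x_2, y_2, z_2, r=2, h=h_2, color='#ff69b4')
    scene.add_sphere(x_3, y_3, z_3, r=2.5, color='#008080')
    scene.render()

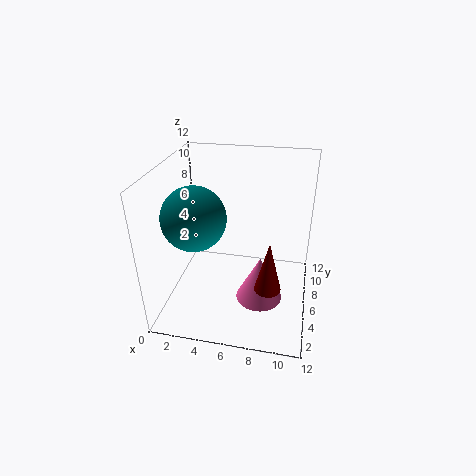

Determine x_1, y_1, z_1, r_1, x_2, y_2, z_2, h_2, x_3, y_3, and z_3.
x_1 = 9; y_1 = 2.5; z_1 = 4; r_1 = 1; x_2 = 8; y_2 = 5.5; z_2 = 0.5; h_2 = 4; x_3 = 3; y_3 = 4; z_3 = 8.5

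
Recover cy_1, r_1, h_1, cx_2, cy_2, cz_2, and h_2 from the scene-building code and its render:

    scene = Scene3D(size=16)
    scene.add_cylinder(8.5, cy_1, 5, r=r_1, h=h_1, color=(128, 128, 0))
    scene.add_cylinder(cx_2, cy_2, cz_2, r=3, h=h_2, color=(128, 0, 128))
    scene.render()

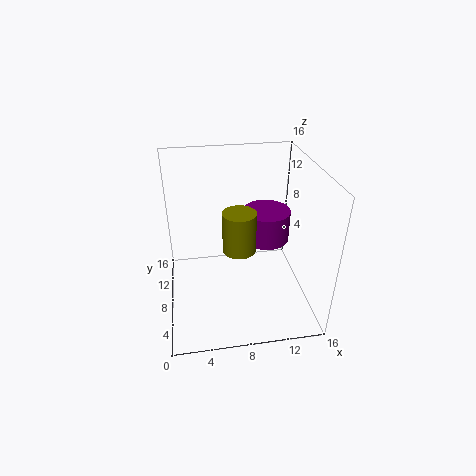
cy_1 = 10; r_1 = 2; h_1 = 5; cx_2 = 12.5; cy_2 = 13; cz_2 = 4.5; h_2 = 4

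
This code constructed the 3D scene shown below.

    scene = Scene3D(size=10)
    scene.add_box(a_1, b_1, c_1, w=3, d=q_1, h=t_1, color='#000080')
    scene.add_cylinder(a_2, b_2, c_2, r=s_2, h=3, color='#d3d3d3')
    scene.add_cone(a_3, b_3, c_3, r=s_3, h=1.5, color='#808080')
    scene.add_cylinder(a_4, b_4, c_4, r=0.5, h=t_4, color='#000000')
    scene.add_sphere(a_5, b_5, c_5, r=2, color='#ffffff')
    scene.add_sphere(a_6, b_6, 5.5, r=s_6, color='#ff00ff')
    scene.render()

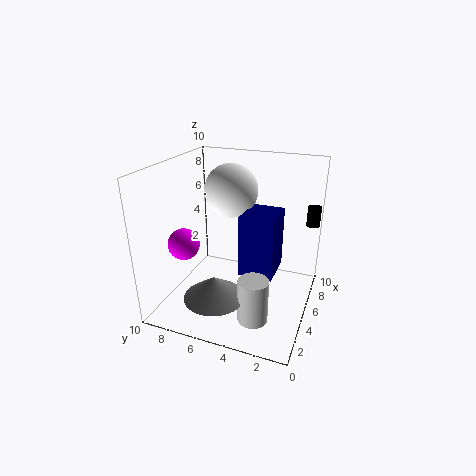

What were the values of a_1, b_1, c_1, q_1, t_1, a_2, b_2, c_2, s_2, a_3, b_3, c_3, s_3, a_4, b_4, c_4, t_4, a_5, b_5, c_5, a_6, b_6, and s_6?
a_1 = 5; b_1 = 2.5; c_1 = 2; q_1 = 2.5; t_1 = 4.5; a_2 = 2.5; b_2 = 3; c_2 = 0.5; s_2 = 1; a_3 = 2; b_3 = 5.5; c_3 = 2; s_3 = 2; a_4 = 9; b_4 = 0.5; c_4 = 5; t_4 = 1.5; a_5 = 7.5; b_5 = 6.5; c_5 = 7.5; a_6 = 2; b_6 = 7.5; s_6 = 1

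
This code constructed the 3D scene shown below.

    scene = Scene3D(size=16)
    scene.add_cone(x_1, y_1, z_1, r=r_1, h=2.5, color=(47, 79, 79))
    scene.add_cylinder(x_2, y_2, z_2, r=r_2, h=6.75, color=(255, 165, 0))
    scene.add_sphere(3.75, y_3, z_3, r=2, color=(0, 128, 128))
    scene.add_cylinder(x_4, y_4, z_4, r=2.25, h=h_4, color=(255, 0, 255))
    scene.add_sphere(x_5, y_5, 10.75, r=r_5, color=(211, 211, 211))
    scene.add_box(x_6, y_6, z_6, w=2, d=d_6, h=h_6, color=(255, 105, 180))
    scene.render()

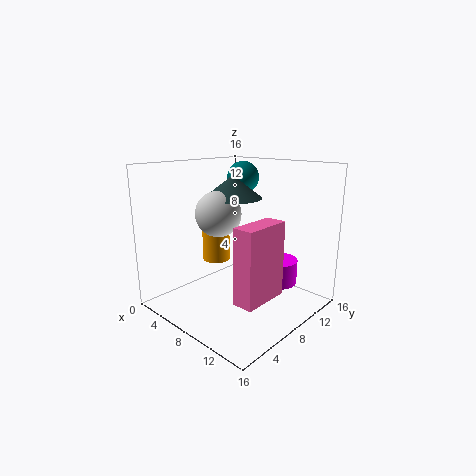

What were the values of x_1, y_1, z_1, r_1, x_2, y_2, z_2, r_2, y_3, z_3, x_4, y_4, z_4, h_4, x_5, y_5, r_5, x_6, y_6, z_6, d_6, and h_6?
x_1 = 6.75, y_1 = 8.5, z_1 = 12.25, r_1 = 3.25, x_2 = 2, y_2 = 10.25, z_2 = 3.25, r_2 = 1.75, y_3 = 13.5, z_3 = 13.75, x_4 = 11, y_4 = 11.5, z_4 = 2.5, h_4 = 2.75, x_5 = 6.5, y_5 = 6.5, r_5 = 2.5, x_6 = 13, y_6 = 2, z_6 = 4.25, d_6 = 4.75, h_6 = 7.25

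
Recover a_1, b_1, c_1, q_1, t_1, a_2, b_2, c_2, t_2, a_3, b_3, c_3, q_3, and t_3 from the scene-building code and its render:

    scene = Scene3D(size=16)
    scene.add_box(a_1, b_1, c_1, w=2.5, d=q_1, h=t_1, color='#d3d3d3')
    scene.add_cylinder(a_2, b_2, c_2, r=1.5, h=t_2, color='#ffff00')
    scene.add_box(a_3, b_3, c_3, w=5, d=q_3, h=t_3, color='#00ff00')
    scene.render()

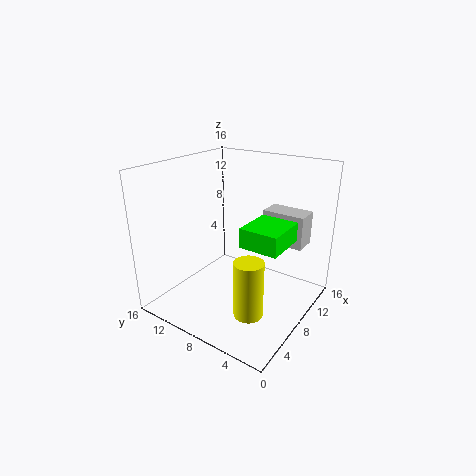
a_1 = 9, b_1 = 1, c_1 = 8, q_1 = 4.5, t_1 = 3.5, a_2 = 4, b_2 = 4, c_2 = 2, t_2 = 6, a_3 = 4.5, b_3 = 1.5, c_3 = 9, q_3 = 4, t_3 = 2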